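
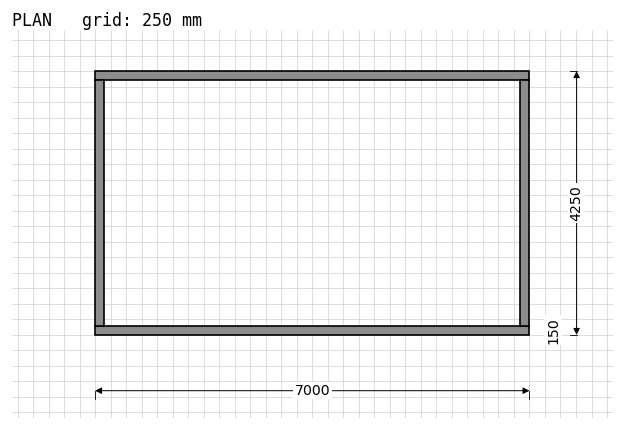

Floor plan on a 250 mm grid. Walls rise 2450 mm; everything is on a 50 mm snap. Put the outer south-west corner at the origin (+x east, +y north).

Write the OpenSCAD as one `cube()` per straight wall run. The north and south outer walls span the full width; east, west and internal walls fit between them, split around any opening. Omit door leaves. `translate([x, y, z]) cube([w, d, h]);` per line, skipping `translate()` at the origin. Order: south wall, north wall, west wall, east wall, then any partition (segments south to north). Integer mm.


cube([7000, 150, 2450]);
translate([0, 4100, 0]) cube([7000, 150, 2450]);
translate([0, 150, 0]) cube([150, 3950, 2450]);
translate([6850, 150, 0]) cube([150, 3950, 2450]);


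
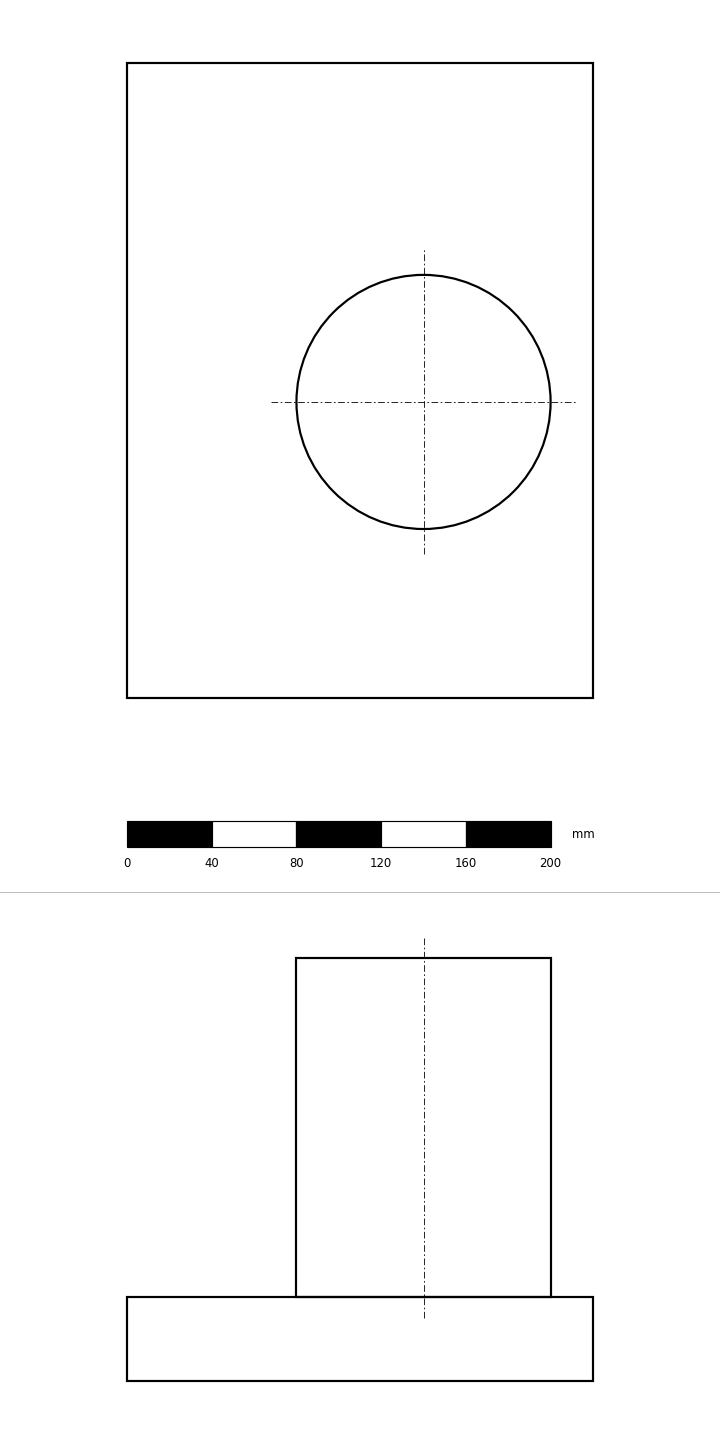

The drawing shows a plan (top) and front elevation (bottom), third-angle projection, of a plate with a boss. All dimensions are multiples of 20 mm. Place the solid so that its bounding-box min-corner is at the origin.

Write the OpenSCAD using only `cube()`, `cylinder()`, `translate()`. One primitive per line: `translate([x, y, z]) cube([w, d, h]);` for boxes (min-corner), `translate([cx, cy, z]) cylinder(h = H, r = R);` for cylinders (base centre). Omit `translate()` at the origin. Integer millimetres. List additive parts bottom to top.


cube([220, 300, 40]);
translate([140, 140, 40]) cylinder(h = 160, r = 60);


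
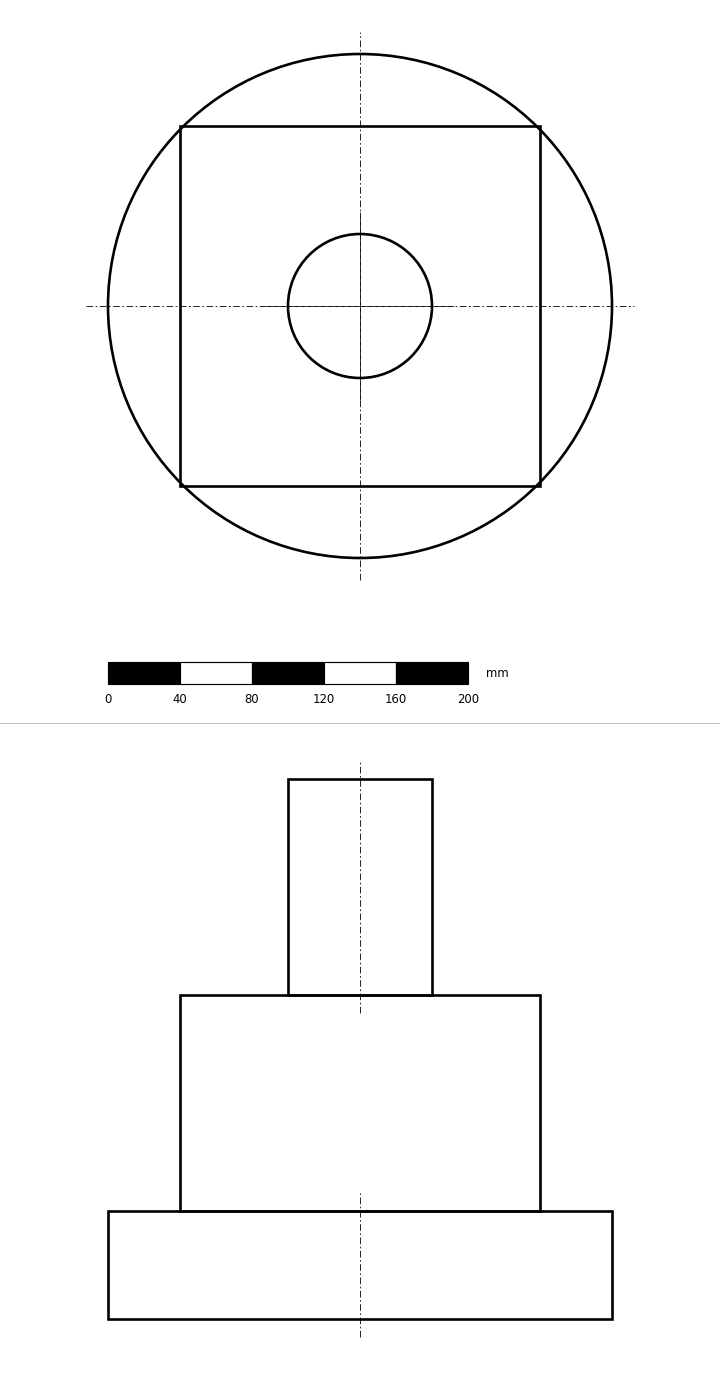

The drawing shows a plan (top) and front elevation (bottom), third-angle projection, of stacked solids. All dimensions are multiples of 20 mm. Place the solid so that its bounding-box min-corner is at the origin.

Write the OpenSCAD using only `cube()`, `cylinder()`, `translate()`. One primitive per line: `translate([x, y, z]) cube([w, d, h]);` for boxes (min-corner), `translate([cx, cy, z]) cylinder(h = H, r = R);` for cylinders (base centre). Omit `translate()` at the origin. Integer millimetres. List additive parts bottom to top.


translate([140, 140, 0]) cylinder(h = 60, r = 140);
translate([40, 40, 60]) cube([200, 200, 120]);
translate([140, 140, 180]) cylinder(h = 120, r = 40);


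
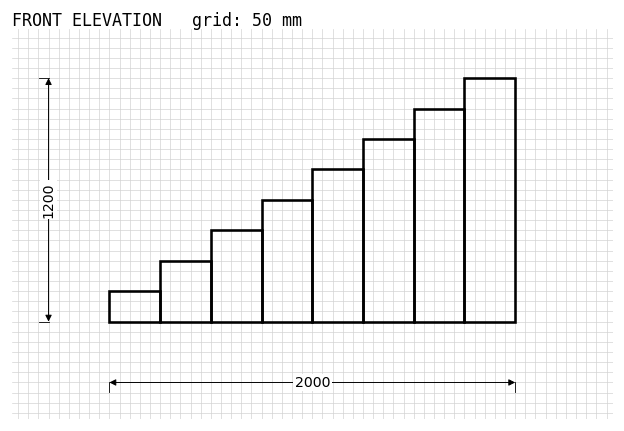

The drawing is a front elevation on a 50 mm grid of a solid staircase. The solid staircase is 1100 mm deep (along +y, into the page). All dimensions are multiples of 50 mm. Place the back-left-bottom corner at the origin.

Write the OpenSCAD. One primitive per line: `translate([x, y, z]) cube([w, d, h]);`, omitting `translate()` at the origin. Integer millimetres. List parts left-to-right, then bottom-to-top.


cube([250, 1100, 150]);
translate([250, 0, 0]) cube([250, 1100, 300]);
translate([500, 0, 0]) cube([250, 1100, 450]);
translate([750, 0, 0]) cube([250, 1100, 600]);
translate([1000, 0, 0]) cube([250, 1100, 750]);
translate([1250, 0, 0]) cube([250, 1100, 900]);
translate([1500, 0, 0]) cube([250, 1100, 1050]);
translate([1750, 0, 0]) cube([250, 1100, 1200]);


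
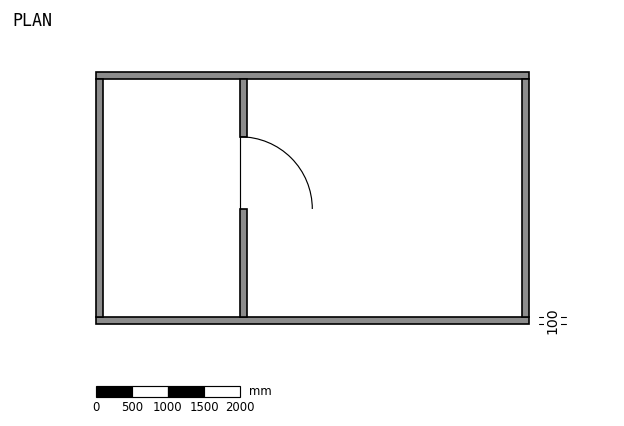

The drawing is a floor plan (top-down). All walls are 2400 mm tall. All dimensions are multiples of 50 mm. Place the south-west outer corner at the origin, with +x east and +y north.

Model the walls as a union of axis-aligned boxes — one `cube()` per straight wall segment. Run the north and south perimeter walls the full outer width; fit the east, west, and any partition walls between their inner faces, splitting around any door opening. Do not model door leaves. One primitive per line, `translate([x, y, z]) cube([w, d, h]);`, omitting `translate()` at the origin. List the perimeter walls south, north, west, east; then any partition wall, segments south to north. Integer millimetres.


cube([6000, 100, 2400]);
translate([0, 3400, 0]) cube([6000, 100, 2400]);
translate([0, 100, 0]) cube([100, 3300, 2400]);
translate([5900, 100, 0]) cube([100, 3300, 2400]);
translate([2000, 100, 0]) cube([100, 1500, 2400]);
translate([2000, 2600, 0]) cube([100, 800, 2400]);


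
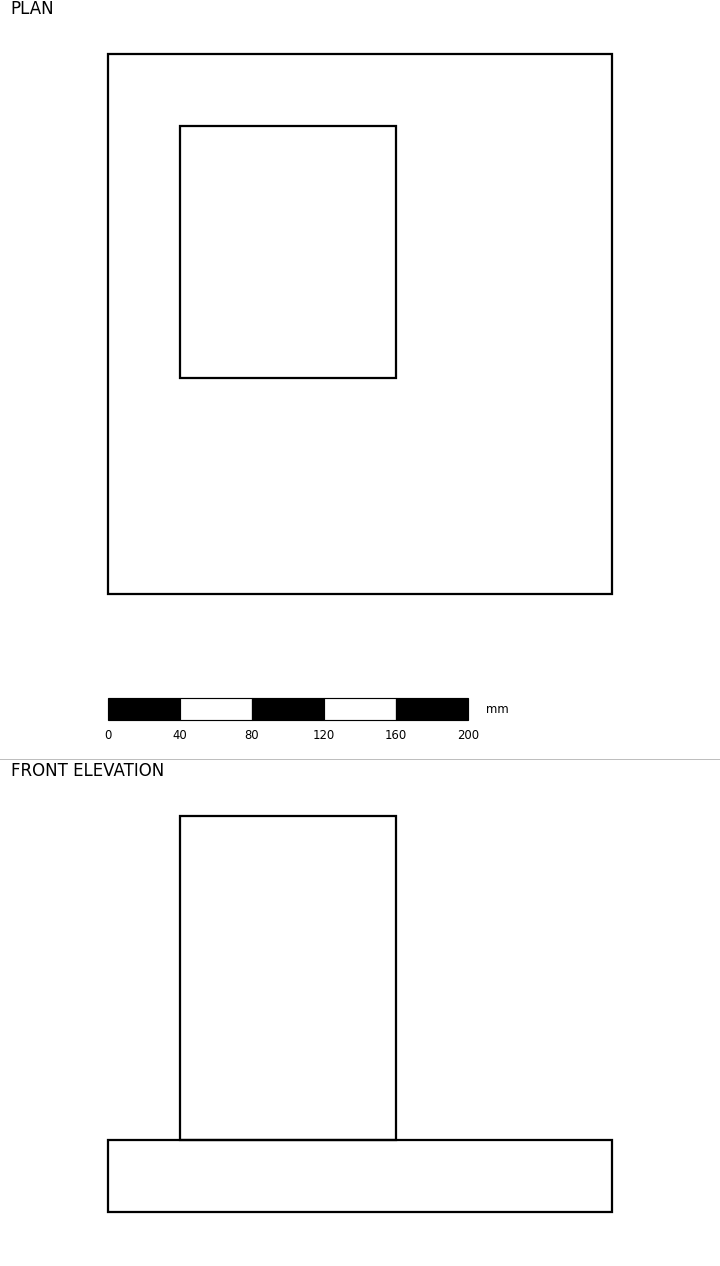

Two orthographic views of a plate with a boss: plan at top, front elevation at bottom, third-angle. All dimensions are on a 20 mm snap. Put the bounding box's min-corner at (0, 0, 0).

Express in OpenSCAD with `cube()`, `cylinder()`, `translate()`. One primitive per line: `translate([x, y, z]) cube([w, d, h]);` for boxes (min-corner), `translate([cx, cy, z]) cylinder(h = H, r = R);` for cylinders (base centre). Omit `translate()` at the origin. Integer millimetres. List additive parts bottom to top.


cube([280, 300, 40]);
translate([40, 120, 40]) cube([120, 140, 180]);


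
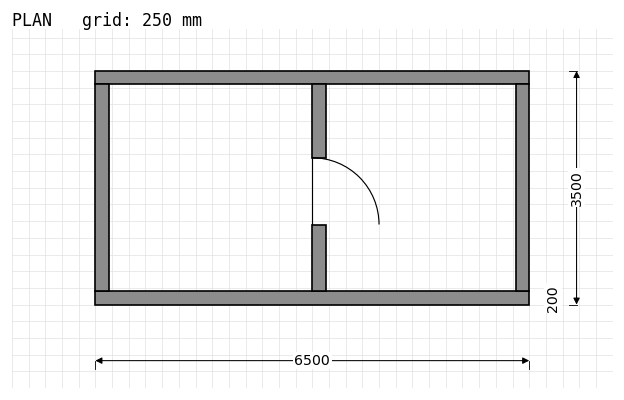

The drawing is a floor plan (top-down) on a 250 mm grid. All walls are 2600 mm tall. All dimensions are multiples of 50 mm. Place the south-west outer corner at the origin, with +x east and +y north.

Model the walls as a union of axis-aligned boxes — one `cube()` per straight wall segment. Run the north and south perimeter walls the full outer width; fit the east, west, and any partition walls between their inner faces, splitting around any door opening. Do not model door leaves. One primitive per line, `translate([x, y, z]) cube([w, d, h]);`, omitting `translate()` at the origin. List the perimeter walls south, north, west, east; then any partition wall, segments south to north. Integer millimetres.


cube([6500, 200, 2600]);
translate([0, 3300, 0]) cube([6500, 200, 2600]);
translate([0, 200, 0]) cube([200, 3100, 2600]);
translate([6300, 200, 0]) cube([200, 3100, 2600]);
translate([3250, 200, 0]) cube([200, 1000, 2600]);
translate([3250, 2200, 0]) cube([200, 1100, 2600]);


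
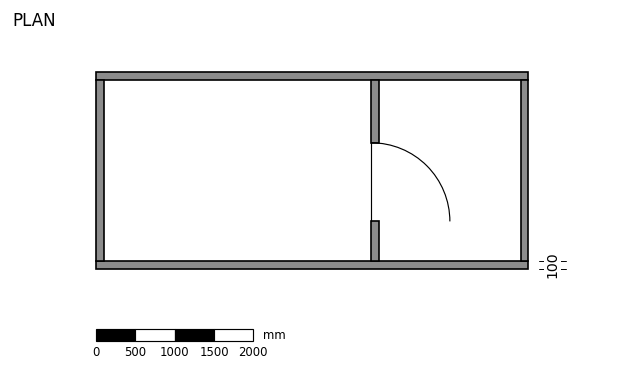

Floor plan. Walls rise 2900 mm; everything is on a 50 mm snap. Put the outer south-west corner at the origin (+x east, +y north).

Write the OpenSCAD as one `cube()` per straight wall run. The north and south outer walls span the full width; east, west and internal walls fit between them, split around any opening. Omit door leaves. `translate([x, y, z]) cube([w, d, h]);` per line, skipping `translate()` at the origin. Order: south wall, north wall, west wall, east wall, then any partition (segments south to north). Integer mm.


cube([5500, 100, 2900]);
translate([0, 2400, 0]) cube([5500, 100, 2900]);
translate([0, 100, 0]) cube([100, 2300, 2900]);
translate([5400, 100, 0]) cube([100, 2300, 2900]);
translate([3500, 100, 0]) cube([100, 500, 2900]);
translate([3500, 1600, 0]) cube([100, 800, 2900]);


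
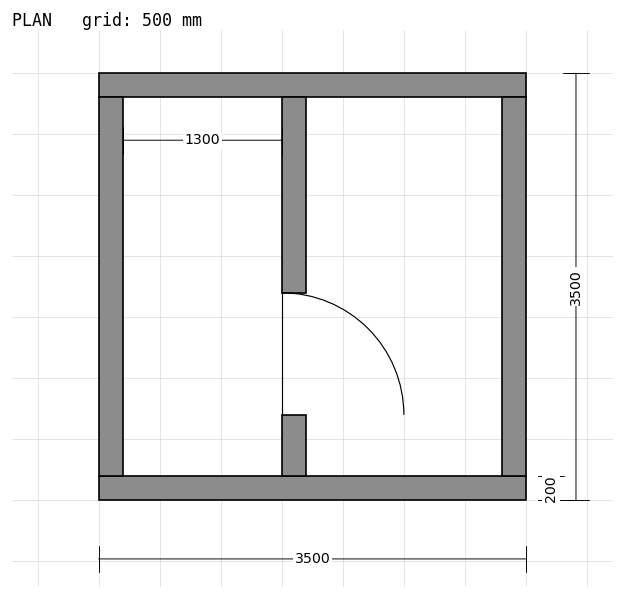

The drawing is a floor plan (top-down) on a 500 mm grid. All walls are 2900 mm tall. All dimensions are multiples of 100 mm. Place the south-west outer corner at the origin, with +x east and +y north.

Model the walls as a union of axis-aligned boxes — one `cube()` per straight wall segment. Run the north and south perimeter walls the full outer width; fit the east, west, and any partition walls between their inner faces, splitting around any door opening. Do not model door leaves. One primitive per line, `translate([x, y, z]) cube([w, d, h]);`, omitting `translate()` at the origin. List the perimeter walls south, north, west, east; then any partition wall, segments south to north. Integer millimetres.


cube([3500, 200, 2900]);
translate([0, 3300, 0]) cube([3500, 200, 2900]);
translate([0, 200, 0]) cube([200, 3100, 2900]);
translate([3300, 200, 0]) cube([200, 3100, 2900]);
translate([1500, 200, 0]) cube([200, 500, 2900]);
translate([1500, 1700, 0]) cube([200, 1600, 2900]);


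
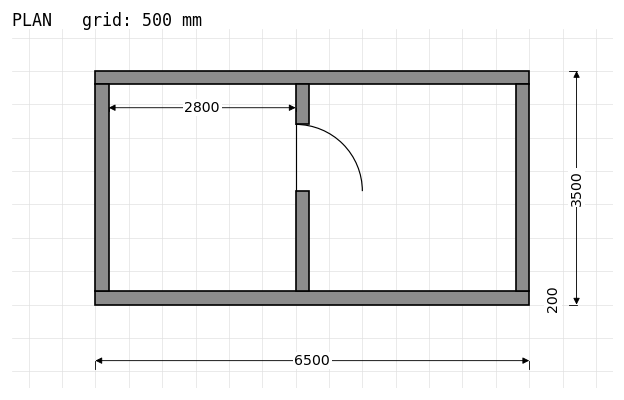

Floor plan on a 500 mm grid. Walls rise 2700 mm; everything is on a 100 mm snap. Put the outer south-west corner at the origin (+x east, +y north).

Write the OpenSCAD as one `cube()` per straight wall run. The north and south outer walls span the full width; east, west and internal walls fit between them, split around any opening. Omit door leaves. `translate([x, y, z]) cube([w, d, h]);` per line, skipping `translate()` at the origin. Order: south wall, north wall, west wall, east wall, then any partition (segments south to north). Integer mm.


cube([6500, 200, 2700]);
translate([0, 3300, 0]) cube([6500, 200, 2700]);
translate([0, 200, 0]) cube([200, 3100, 2700]);
translate([6300, 200, 0]) cube([200, 3100, 2700]);
translate([3000, 200, 0]) cube([200, 1500, 2700]);
translate([3000, 2700, 0]) cube([200, 600, 2700]);


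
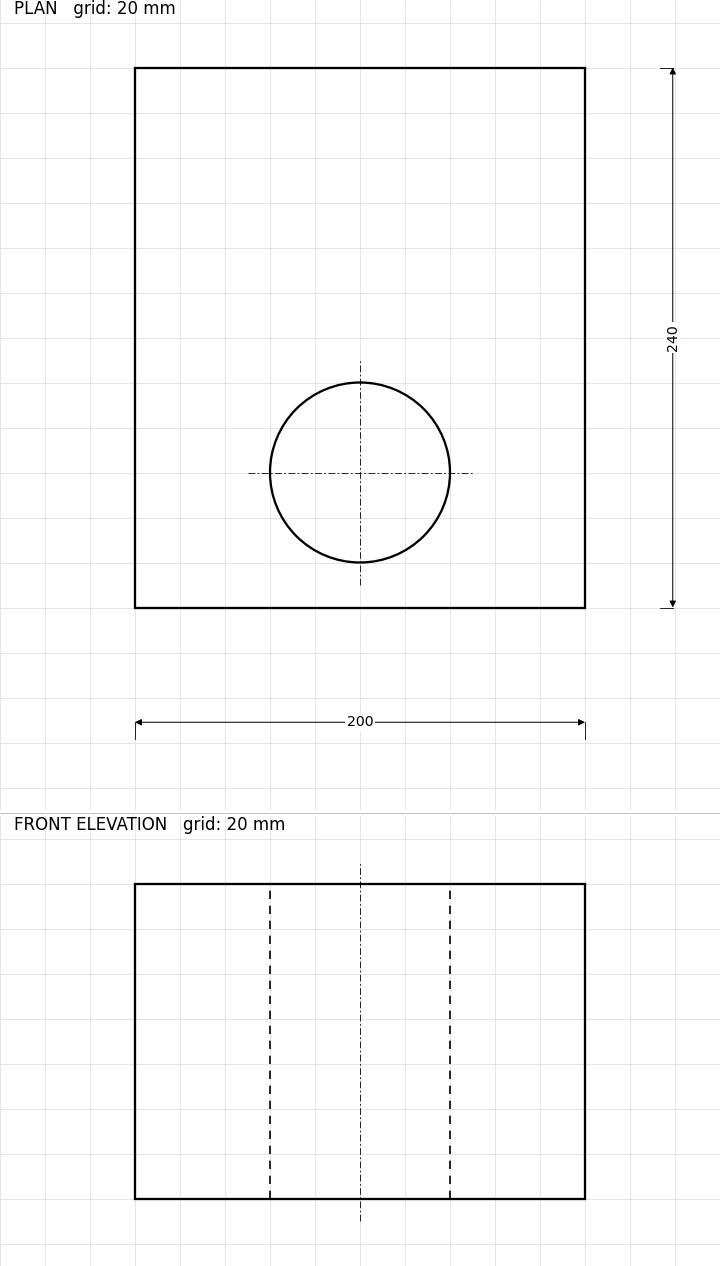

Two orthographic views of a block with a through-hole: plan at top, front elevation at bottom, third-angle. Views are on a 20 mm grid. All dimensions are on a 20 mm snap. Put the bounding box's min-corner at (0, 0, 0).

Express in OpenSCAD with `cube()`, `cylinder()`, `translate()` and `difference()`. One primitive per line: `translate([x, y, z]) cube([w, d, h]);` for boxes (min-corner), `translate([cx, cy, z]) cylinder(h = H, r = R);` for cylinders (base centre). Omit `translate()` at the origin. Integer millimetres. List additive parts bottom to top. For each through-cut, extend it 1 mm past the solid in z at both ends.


difference() {
  cube([200, 240, 140]);
  translate([100, 60, -1]) cylinder(h = 142, r = 40);
}


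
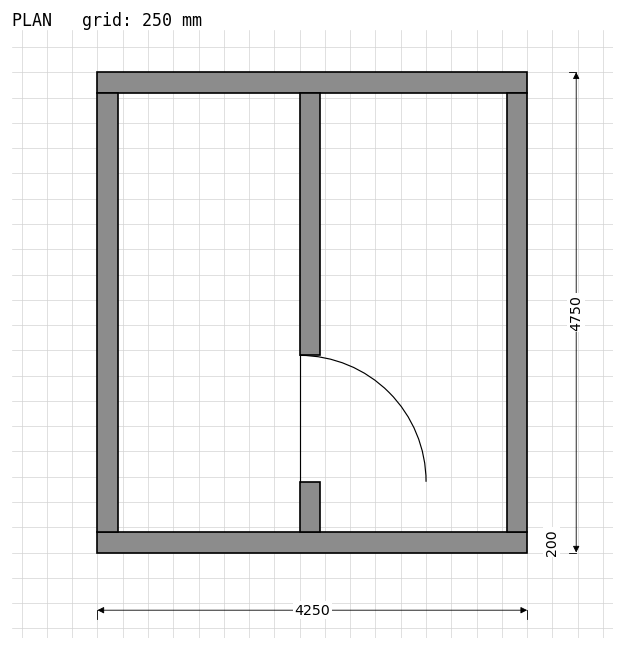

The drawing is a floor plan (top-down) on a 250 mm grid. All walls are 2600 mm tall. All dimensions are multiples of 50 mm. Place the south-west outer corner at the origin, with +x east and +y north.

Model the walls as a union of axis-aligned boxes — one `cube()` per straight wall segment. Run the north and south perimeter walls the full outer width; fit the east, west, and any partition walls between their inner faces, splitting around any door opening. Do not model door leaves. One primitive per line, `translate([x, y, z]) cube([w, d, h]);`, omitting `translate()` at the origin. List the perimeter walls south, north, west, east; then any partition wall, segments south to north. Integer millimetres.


cube([4250, 200, 2600]);
translate([0, 4550, 0]) cube([4250, 200, 2600]);
translate([0, 200, 0]) cube([200, 4350, 2600]);
translate([4050, 200, 0]) cube([200, 4350, 2600]);
translate([2000, 200, 0]) cube([200, 500, 2600]);
translate([2000, 1950, 0]) cube([200, 2600, 2600]);


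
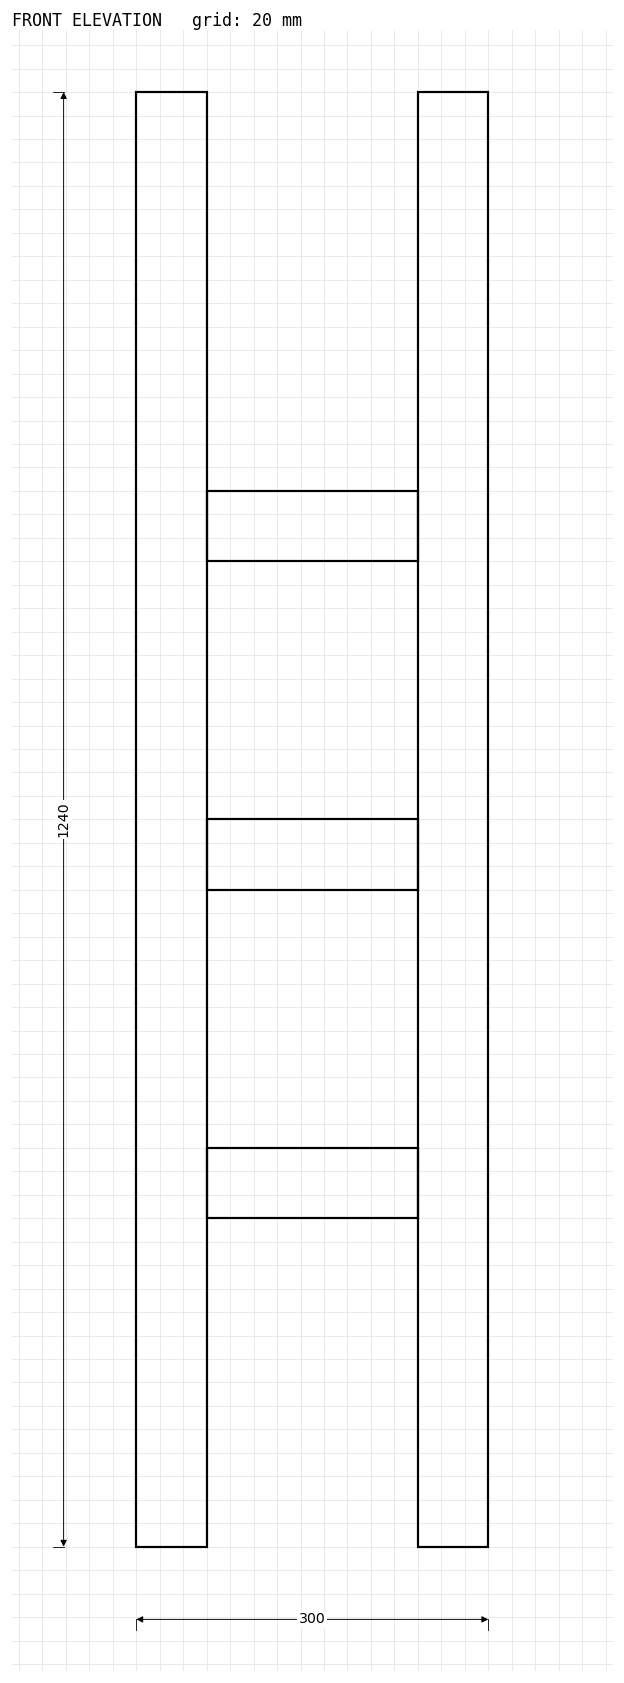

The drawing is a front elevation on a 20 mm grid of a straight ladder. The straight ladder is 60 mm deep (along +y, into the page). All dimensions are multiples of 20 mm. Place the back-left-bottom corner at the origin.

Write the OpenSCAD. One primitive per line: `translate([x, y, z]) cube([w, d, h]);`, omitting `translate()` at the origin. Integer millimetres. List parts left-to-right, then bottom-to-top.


cube([60, 60, 1240]);
translate([60, 0, 280]) cube([180, 60, 60]);
translate([60, 0, 560]) cube([180, 60, 60]);
translate([60, 0, 840]) cube([180, 60, 60]);
translate([240, 0, 0]) cube([60, 60, 1240]);


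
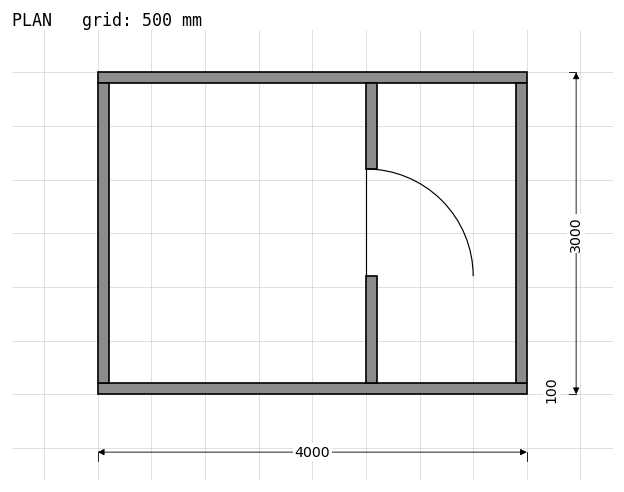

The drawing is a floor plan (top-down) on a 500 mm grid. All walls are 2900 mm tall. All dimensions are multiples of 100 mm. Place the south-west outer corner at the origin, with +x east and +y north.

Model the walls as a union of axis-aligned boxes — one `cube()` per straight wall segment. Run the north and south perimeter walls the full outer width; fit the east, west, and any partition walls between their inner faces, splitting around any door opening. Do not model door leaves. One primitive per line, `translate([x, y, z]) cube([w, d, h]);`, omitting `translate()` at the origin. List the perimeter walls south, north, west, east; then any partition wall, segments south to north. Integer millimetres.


cube([4000, 100, 2900]);
translate([0, 2900, 0]) cube([4000, 100, 2900]);
translate([0, 100, 0]) cube([100, 2800, 2900]);
translate([3900, 100, 0]) cube([100, 2800, 2900]);
translate([2500, 100, 0]) cube([100, 1000, 2900]);
translate([2500, 2100, 0]) cube([100, 800, 2900]);


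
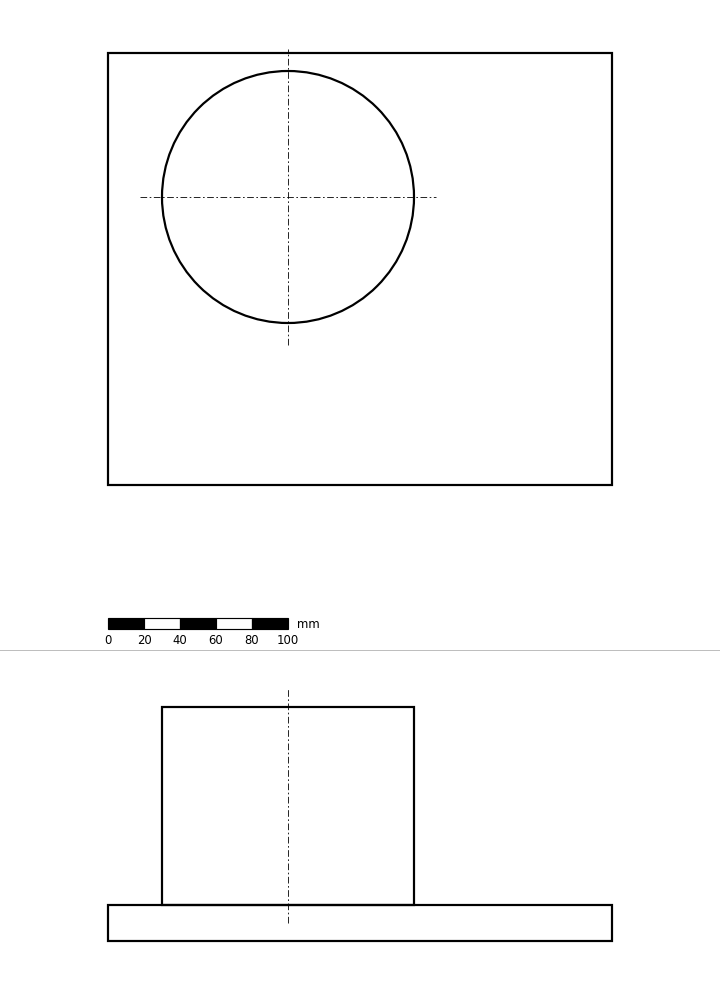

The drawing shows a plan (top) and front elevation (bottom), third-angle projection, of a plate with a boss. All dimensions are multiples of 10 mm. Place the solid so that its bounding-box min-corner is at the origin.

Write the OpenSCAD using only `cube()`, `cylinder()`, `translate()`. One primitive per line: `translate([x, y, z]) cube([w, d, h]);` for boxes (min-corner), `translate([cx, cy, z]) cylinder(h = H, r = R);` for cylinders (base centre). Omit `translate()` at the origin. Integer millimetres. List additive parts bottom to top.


cube([280, 240, 20]);
translate([100, 160, 20]) cylinder(h = 110, r = 70);


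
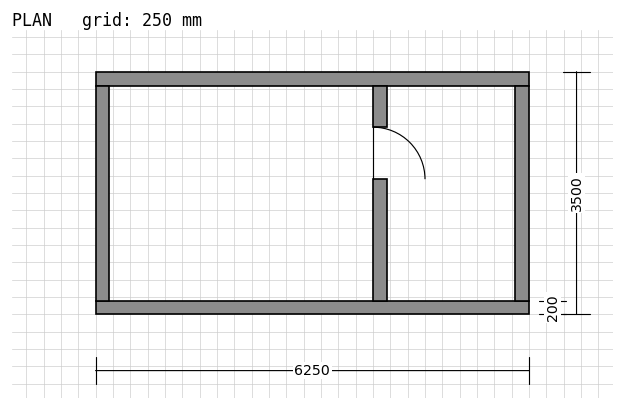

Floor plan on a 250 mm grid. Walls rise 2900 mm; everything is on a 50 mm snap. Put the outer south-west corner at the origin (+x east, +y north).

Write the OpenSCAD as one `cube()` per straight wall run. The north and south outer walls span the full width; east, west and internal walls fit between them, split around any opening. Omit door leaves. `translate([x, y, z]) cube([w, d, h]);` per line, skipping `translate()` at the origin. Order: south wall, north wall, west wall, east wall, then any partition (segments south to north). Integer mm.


cube([6250, 200, 2900]);
translate([0, 3300, 0]) cube([6250, 200, 2900]);
translate([0, 200, 0]) cube([200, 3100, 2900]);
translate([6050, 200, 0]) cube([200, 3100, 2900]);
translate([4000, 200, 0]) cube([200, 1750, 2900]);
translate([4000, 2700, 0]) cube([200, 600, 2900]);


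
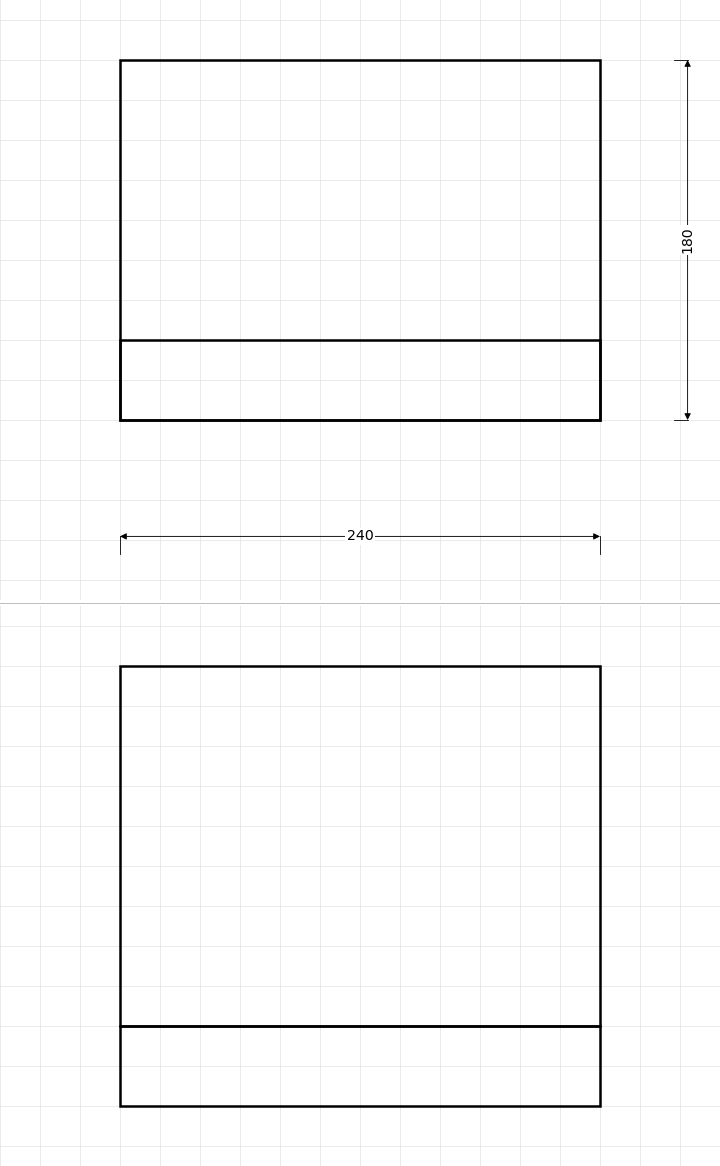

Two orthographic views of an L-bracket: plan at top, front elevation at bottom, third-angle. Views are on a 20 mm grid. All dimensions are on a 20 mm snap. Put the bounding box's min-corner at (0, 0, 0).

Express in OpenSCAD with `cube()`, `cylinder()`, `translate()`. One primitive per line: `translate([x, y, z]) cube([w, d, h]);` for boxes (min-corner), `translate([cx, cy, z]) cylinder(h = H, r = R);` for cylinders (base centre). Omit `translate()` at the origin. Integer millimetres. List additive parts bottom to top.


cube([240, 180, 40]);
translate([0, 0, 40]) cube([240, 40, 180]);


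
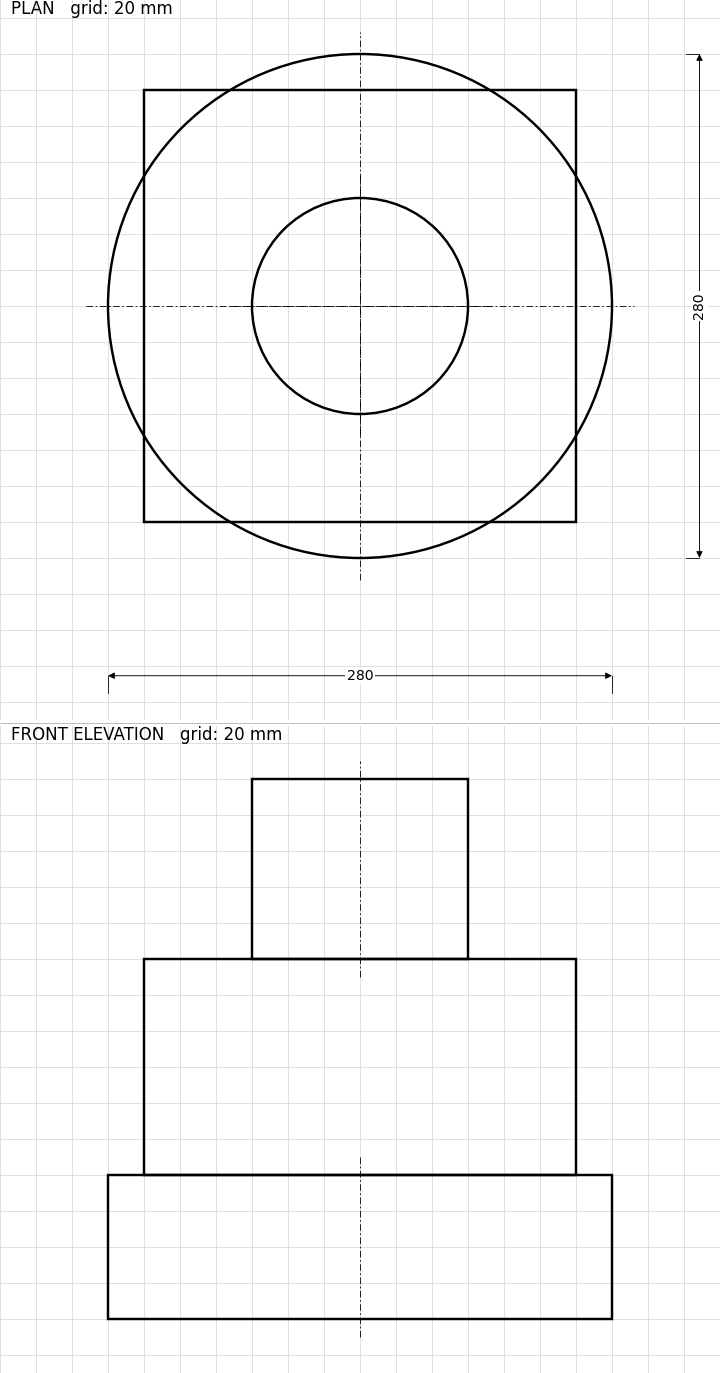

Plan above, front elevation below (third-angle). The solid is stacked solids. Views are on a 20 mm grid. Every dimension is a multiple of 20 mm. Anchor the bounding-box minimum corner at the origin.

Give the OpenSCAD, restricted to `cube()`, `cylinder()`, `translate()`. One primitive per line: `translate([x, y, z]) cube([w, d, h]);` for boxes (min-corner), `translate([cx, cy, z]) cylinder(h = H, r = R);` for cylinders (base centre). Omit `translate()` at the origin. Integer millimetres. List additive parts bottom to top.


translate([140, 140, 0]) cylinder(h = 80, r = 140);
translate([20, 20, 80]) cube([240, 240, 120]);
translate([140, 140, 200]) cylinder(h = 100, r = 60);


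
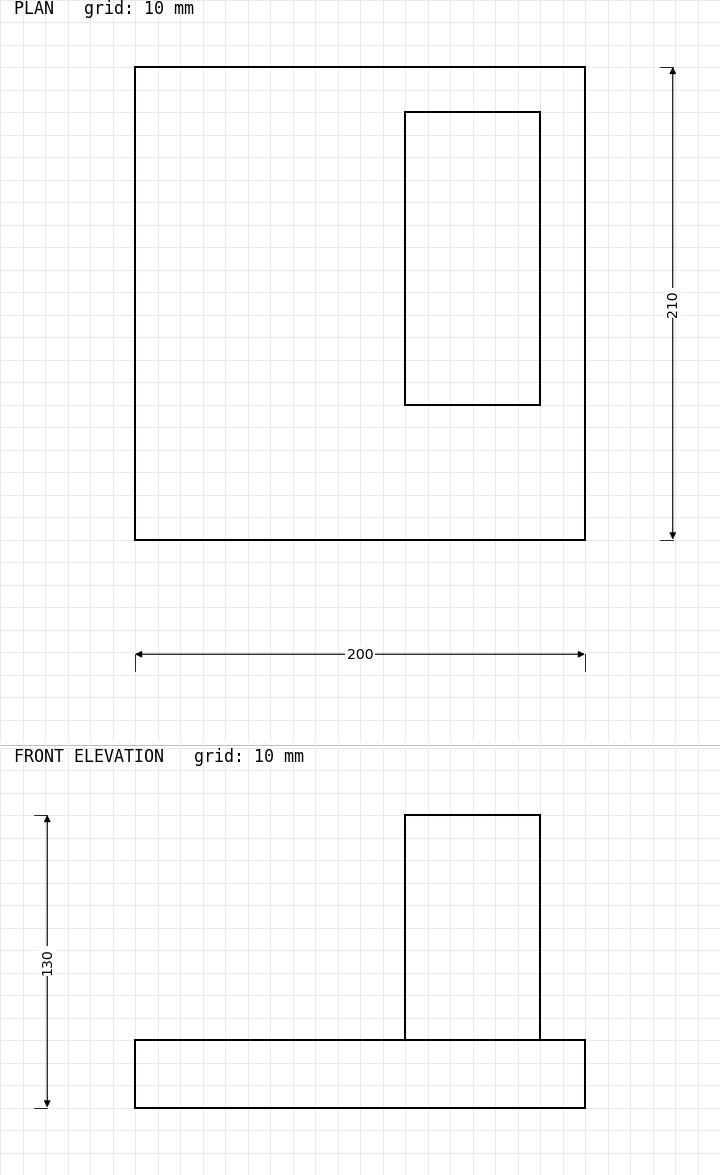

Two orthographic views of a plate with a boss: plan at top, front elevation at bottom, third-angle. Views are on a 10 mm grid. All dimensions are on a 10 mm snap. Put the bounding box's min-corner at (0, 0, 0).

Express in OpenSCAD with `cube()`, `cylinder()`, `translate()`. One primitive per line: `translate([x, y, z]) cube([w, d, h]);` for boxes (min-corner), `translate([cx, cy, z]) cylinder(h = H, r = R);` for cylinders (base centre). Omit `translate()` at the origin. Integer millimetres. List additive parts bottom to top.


cube([200, 210, 30]);
translate([120, 60, 30]) cube([60, 130, 100]);


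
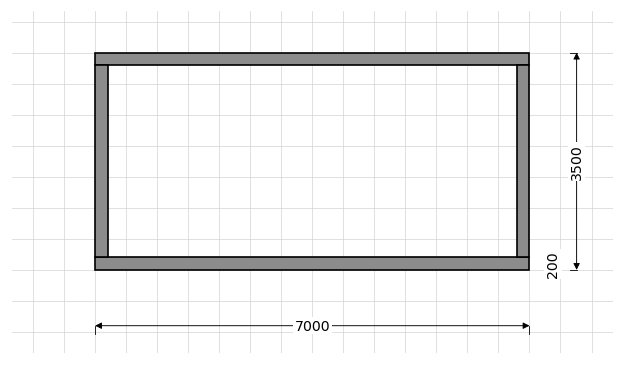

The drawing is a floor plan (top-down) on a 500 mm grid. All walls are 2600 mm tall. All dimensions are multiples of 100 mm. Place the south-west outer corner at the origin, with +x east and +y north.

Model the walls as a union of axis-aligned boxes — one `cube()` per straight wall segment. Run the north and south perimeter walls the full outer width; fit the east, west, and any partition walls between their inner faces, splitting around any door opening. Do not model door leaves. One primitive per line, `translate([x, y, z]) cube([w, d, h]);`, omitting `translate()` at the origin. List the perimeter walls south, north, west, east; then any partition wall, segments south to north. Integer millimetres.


cube([7000, 200, 2600]);
translate([0, 3300, 0]) cube([7000, 200, 2600]);
translate([0, 200, 0]) cube([200, 3100, 2600]);
translate([6800, 200, 0]) cube([200, 3100, 2600]);


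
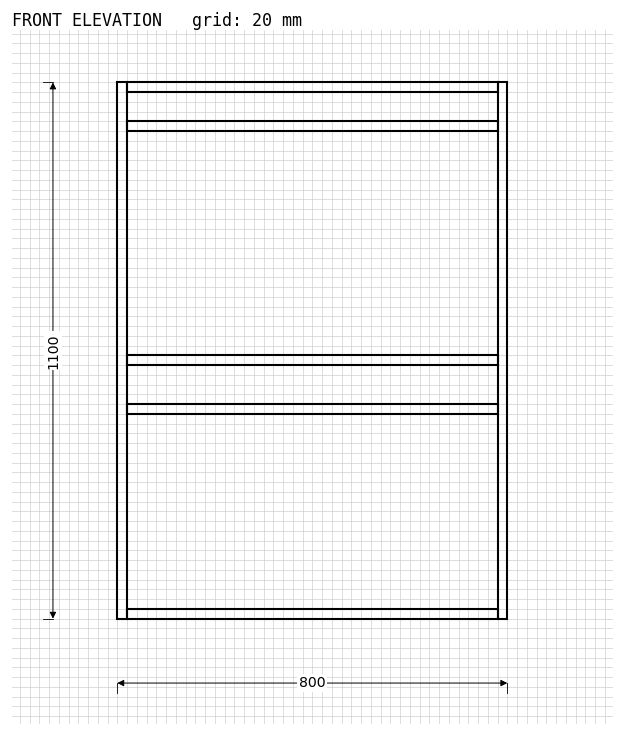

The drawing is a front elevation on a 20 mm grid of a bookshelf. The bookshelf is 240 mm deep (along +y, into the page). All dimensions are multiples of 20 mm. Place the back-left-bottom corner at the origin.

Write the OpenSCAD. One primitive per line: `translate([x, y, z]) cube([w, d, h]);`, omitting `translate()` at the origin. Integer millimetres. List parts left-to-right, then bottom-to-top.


cube([20, 240, 1100]);
translate([20, 0, 0]) cube([760, 240, 20]);
translate([20, 0, 420]) cube([760, 240, 20]);
translate([20, 0, 520]) cube([760, 240, 20]);
translate([20, 0, 1000]) cube([760, 240, 20]);
translate([20, 0, 1080]) cube([760, 240, 20]);
translate([780, 0, 0]) cube([20, 240, 1100]);


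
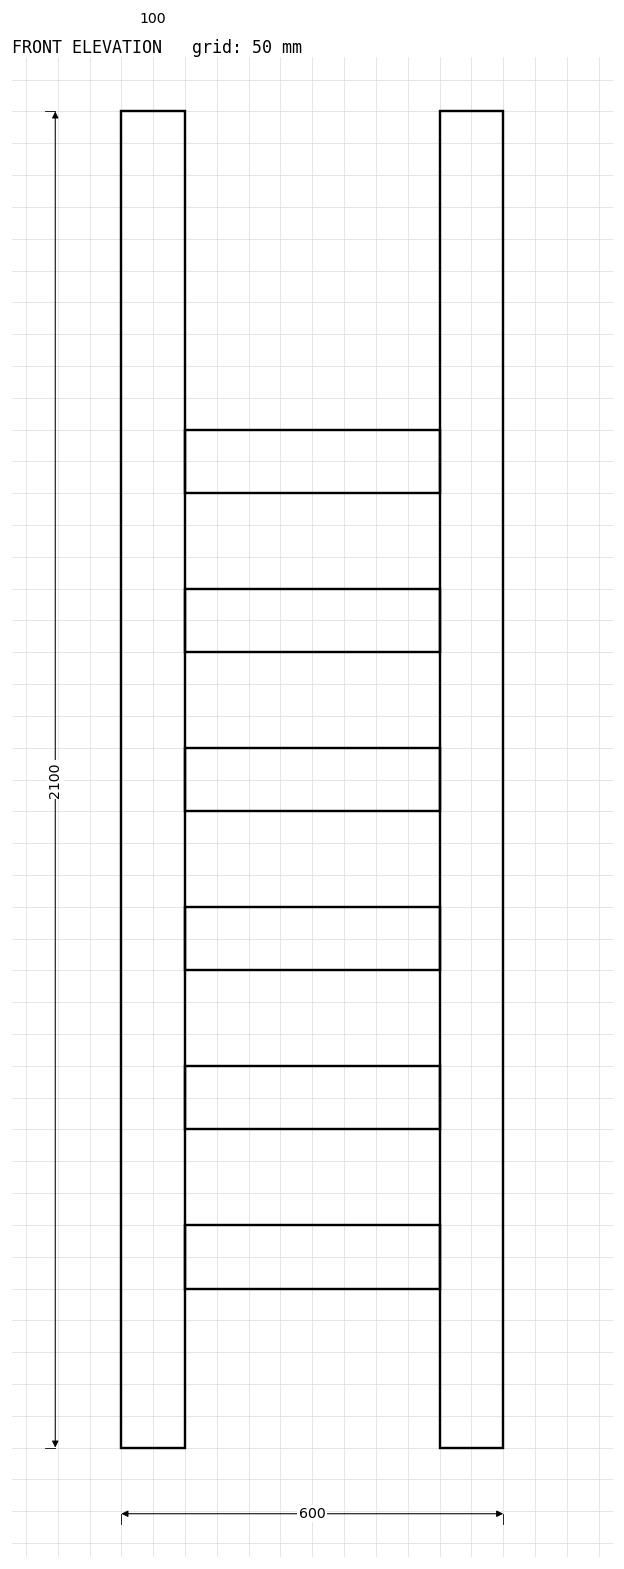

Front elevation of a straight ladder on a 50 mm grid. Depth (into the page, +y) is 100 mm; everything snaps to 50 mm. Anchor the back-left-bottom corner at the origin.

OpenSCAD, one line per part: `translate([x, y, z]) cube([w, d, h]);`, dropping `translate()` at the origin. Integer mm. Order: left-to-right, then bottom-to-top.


cube([100, 100, 2100]);
translate([100, 0, 250]) cube([400, 100, 100]);
translate([100, 0, 500]) cube([400, 100, 100]);
translate([100, 0, 750]) cube([400, 100, 100]);
translate([100, 0, 1000]) cube([400, 100, 100]);
translate([100, 0, 1250]) cube([400, 100, 100]);
translate([100, 0, 1500]) cube([400, 100, 100]);
translate([500, 0, 0]) cube([100, 100, 2100]);


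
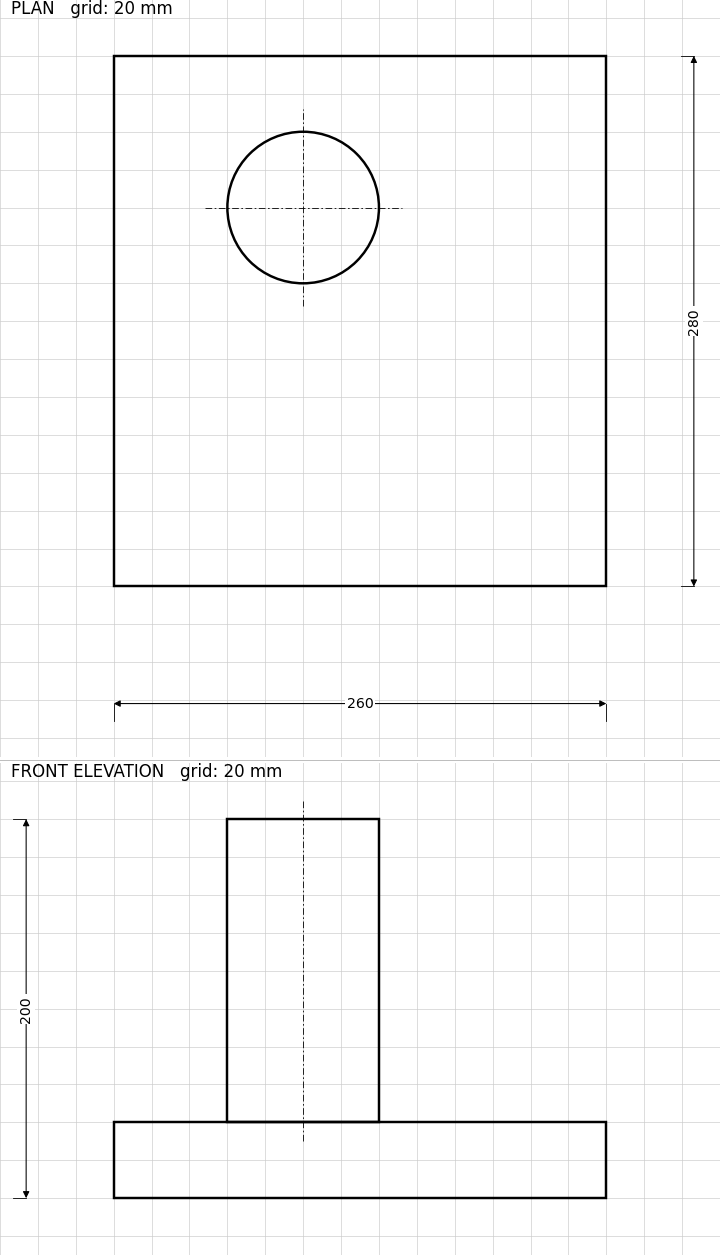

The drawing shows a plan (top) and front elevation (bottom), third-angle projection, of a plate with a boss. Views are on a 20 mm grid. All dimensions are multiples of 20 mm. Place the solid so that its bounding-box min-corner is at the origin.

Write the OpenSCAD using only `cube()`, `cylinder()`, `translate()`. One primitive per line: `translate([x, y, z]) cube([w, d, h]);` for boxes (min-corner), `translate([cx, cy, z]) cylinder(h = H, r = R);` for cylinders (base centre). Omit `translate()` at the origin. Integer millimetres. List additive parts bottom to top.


cube([260, 280, 40]);
translate([100, 200, 40]) cylinder(h = 160, r = 40);


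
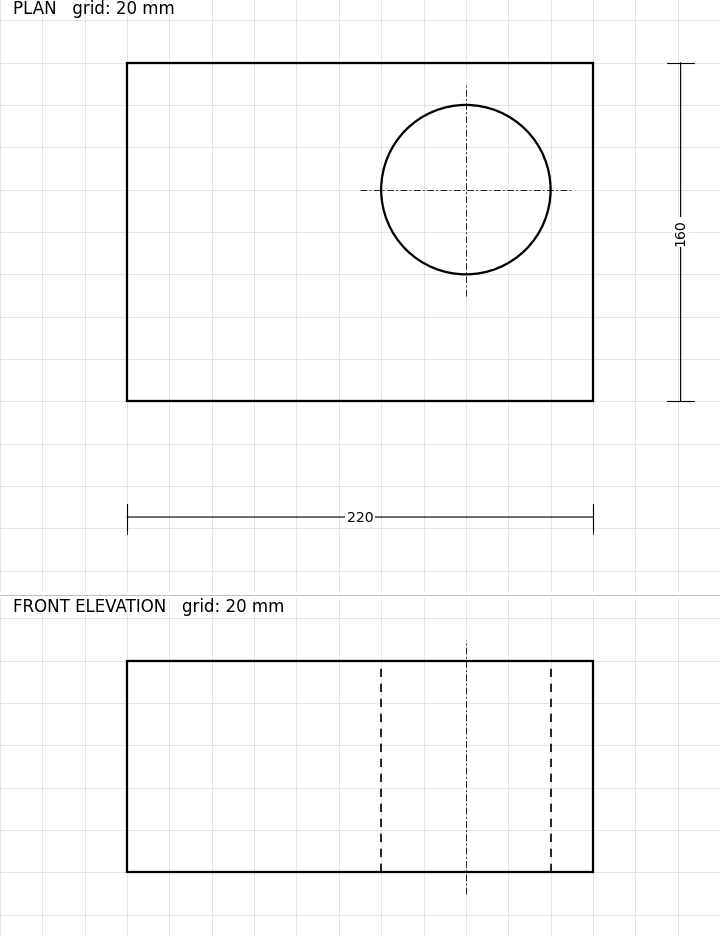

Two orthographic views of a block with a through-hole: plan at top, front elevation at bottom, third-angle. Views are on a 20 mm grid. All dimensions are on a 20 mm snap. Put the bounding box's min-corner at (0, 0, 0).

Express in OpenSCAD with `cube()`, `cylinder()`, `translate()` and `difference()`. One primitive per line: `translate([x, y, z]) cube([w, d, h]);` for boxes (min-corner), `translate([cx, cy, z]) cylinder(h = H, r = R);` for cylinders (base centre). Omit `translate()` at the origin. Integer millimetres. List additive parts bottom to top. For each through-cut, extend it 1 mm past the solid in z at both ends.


difference() {
  cube([220, 160, 100]);
  translate([160, 100, -1]) cylinder(h = 102, r = 40);
}


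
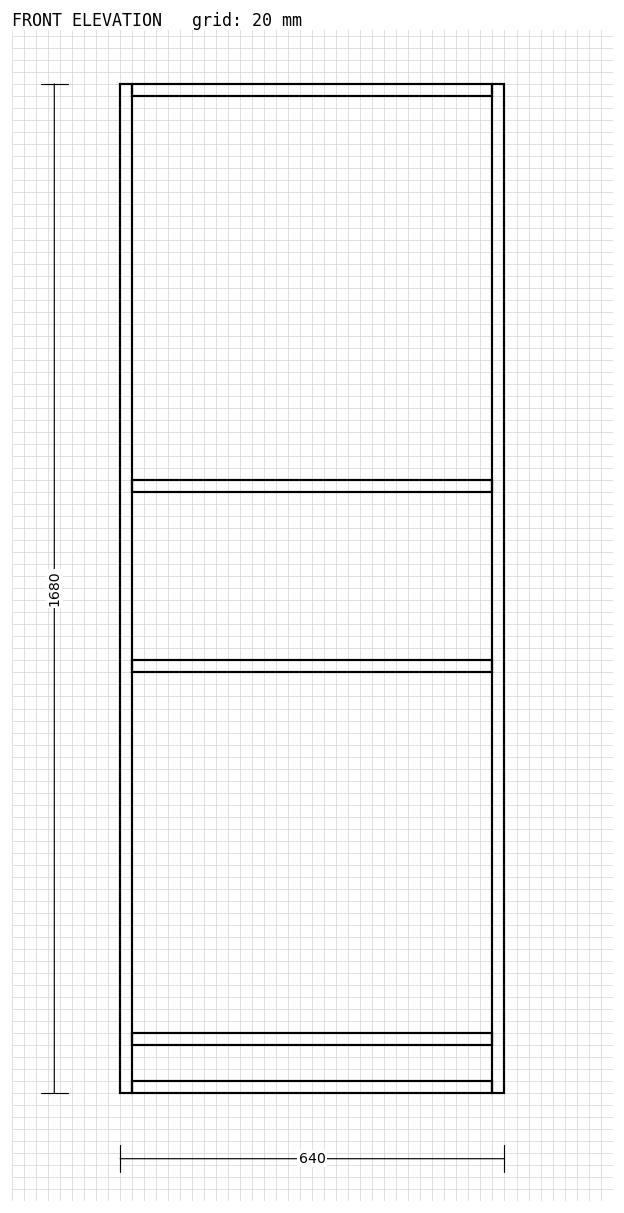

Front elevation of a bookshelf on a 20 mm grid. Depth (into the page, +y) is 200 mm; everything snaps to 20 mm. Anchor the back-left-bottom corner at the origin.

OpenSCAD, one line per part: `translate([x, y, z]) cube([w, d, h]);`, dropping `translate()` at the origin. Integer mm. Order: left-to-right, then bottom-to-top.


cube([20, 200, 1680]);
translate([20, 0, 0]) cube([600, 200, 20]);
translate([20, 0, 80]) cube([600, 200, 20]);
translate([20, 0, 700]) cube([600, 200, 20]);
translate([20, 0, 1000]) cube([600, 200, 20]);
translate([20, 0, 1660]) cube([600, 200, 20]);
translate([620, 0, 0]) cube([20, 200, 1680]);


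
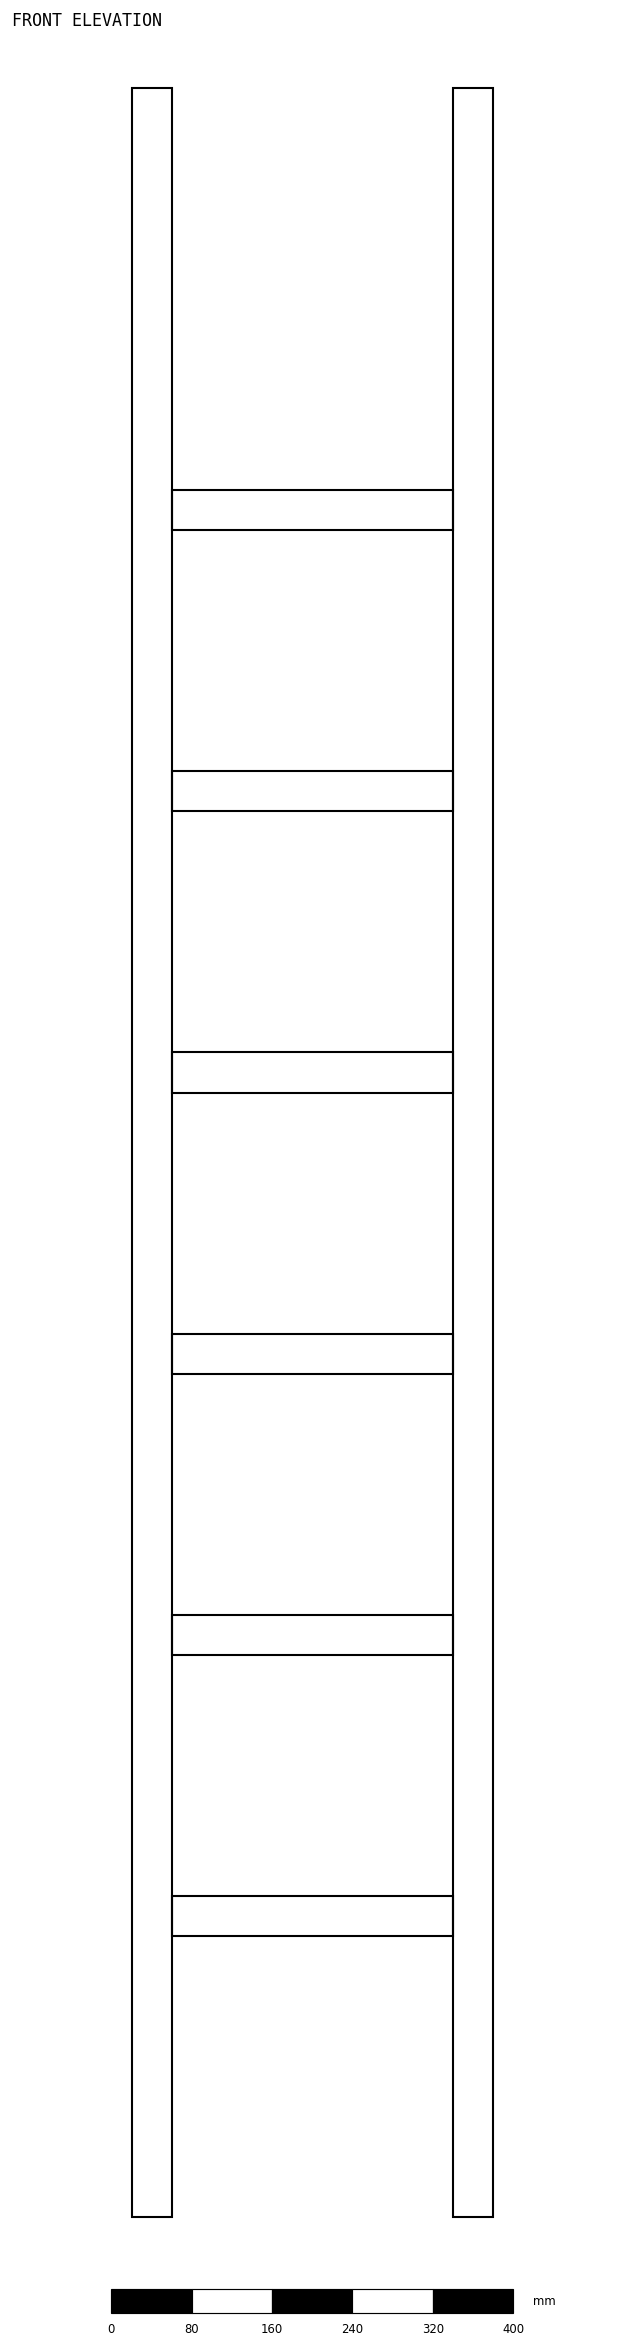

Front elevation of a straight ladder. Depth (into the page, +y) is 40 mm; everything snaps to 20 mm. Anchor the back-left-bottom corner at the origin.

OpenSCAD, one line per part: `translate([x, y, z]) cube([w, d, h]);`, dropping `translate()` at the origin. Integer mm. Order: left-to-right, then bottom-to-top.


cube([40, 40, 2120]);
translate([40, 0, 280]) cube([280, 40, 40]);
translate([40, 0, 560]) cube([280, 40, 40]);
translate([40, 0, 840]) cube([280, 40, 40]);
translate([40, 0, 1120]) cube([280, 40, 40]);
translate([40, 0, 1400]) cube([280, 40, 40]);
translate([40, 0, 1680]) cube([280, 40, 40]);
translate([320, 0, 0]) cube([40, 40, 2120]);


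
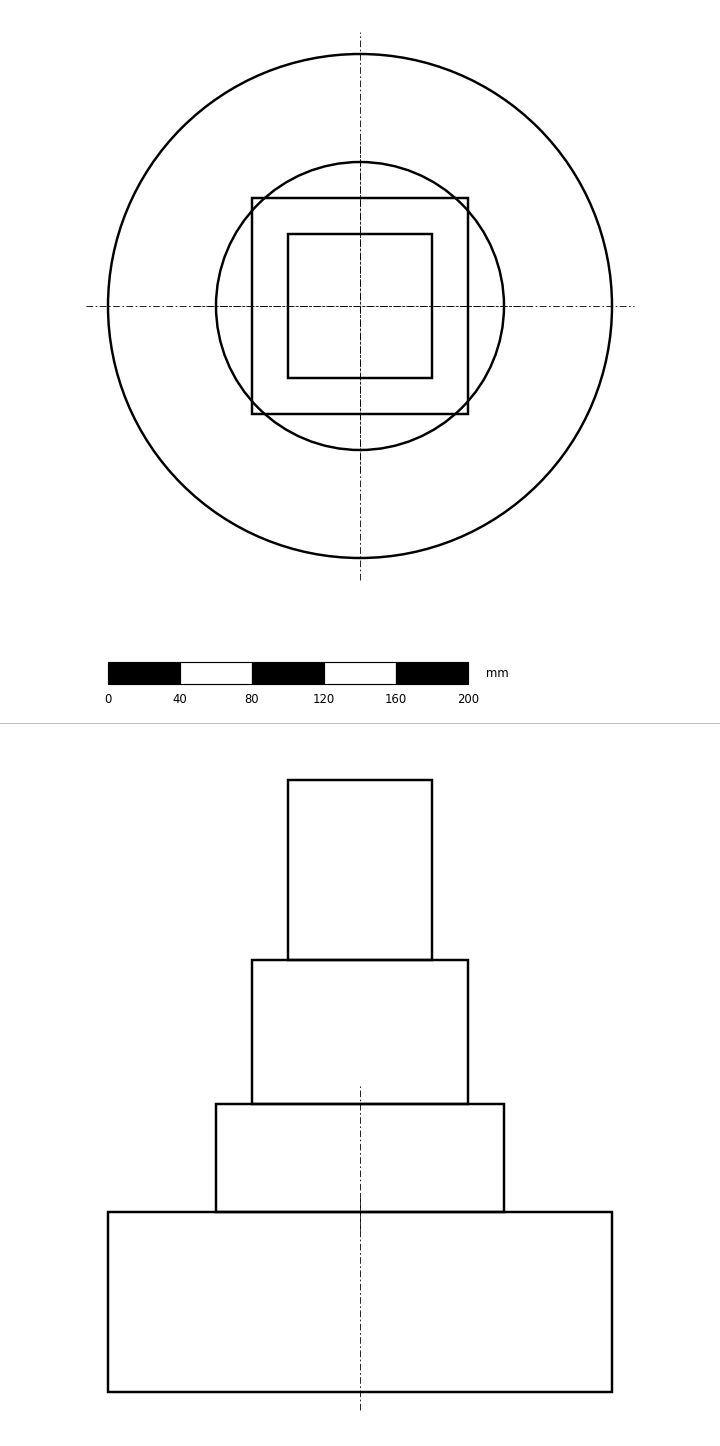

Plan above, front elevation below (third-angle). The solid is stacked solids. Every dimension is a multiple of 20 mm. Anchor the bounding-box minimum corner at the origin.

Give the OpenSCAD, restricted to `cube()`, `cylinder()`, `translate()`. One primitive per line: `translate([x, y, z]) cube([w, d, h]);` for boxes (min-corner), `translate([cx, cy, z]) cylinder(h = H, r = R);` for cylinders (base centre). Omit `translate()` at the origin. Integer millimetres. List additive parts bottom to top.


translate([140, 140, 0]) cylinder(h = 100, r = 140);
translate([140, 140, 100]) cylinder(h = 60, r = 80);
translate([80, 80, 160]) cube([120, 120, 80]);
translate([100, 100, 240]) cube([80, 80, 100]);


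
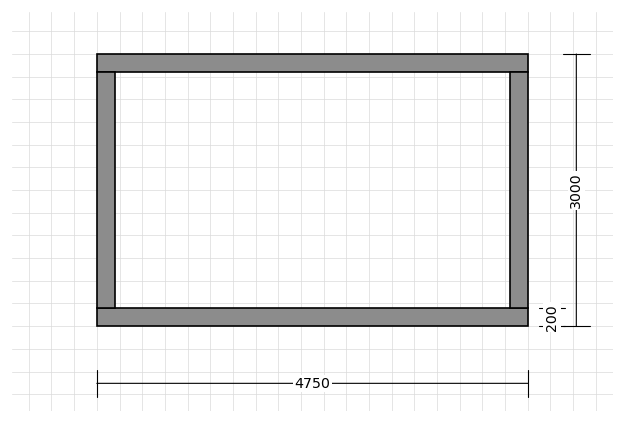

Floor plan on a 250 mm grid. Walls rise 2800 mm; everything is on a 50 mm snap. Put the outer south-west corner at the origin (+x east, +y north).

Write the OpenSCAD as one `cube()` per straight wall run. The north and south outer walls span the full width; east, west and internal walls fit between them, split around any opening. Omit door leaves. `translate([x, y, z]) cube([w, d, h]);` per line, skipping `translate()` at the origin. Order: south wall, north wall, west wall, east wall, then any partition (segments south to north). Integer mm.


cube([4750, 200, 2800]);
translate([0, 2800, 0]) cube([4750, 200, 2800]);
translate([0, 200, 0]) cube([200, 2600, 2800]);
translate([4550, 200, 0]) cube([200, 2600, 2800]);


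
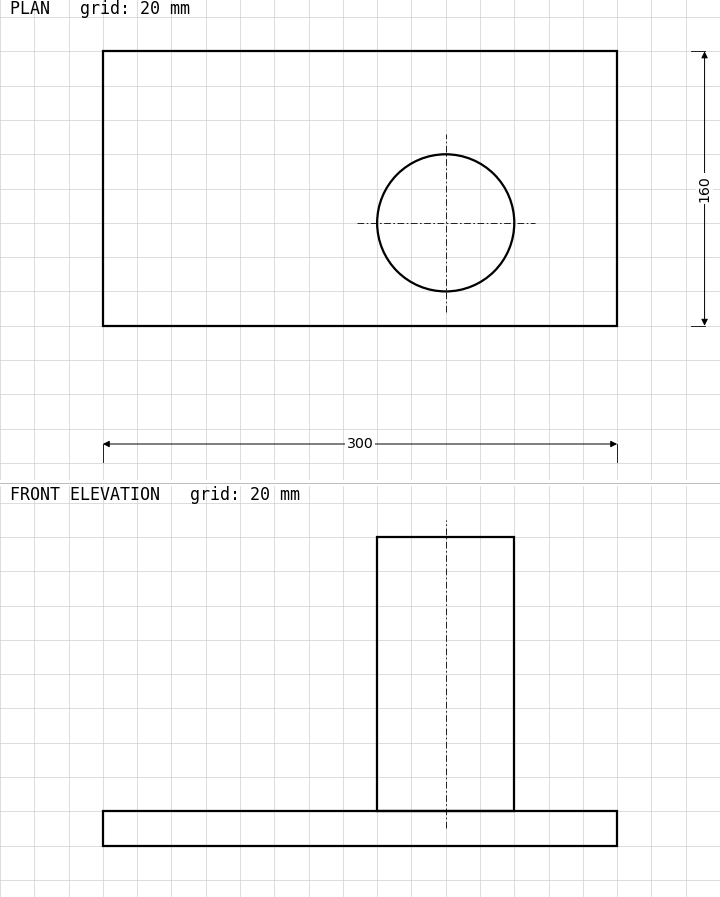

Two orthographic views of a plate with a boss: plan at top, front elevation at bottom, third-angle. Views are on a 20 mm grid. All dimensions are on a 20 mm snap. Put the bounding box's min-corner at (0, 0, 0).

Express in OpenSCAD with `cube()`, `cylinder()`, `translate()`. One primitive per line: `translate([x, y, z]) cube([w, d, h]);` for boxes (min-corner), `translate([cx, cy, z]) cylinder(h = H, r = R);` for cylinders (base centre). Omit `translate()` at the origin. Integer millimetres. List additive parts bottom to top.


cube([300, 160, 20]);
translate([200, 60, 20]) cylinder(h = 160, r = 40);


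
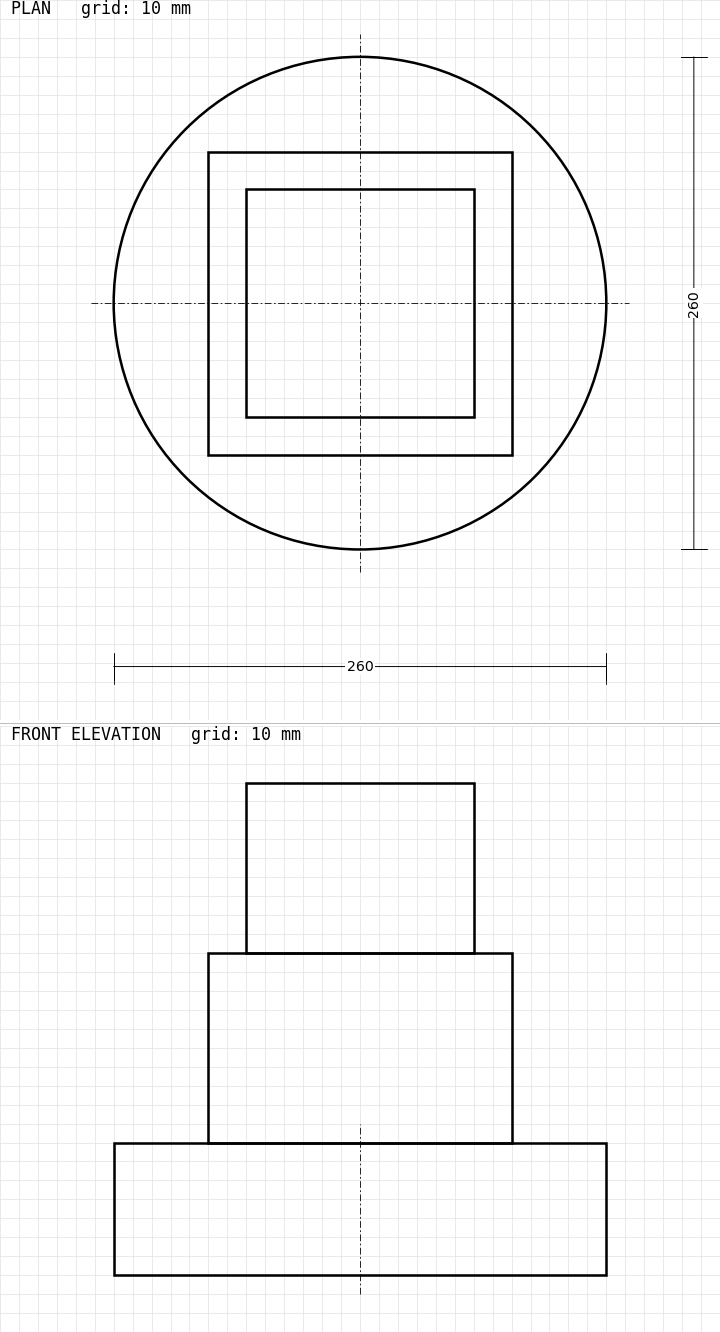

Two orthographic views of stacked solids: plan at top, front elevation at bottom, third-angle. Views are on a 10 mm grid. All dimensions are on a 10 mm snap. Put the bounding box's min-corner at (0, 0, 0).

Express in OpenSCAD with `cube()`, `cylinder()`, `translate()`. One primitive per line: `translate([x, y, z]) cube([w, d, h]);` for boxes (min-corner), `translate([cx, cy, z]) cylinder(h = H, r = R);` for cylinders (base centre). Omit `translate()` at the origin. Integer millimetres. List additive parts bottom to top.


translate([130, 130, 0]) cylinder(h = 70, r = 130);
translate([50, 50, 70]) cube([160, 160, 100]);
translate([70, 70, 170]) cube([120, 120, 90]);


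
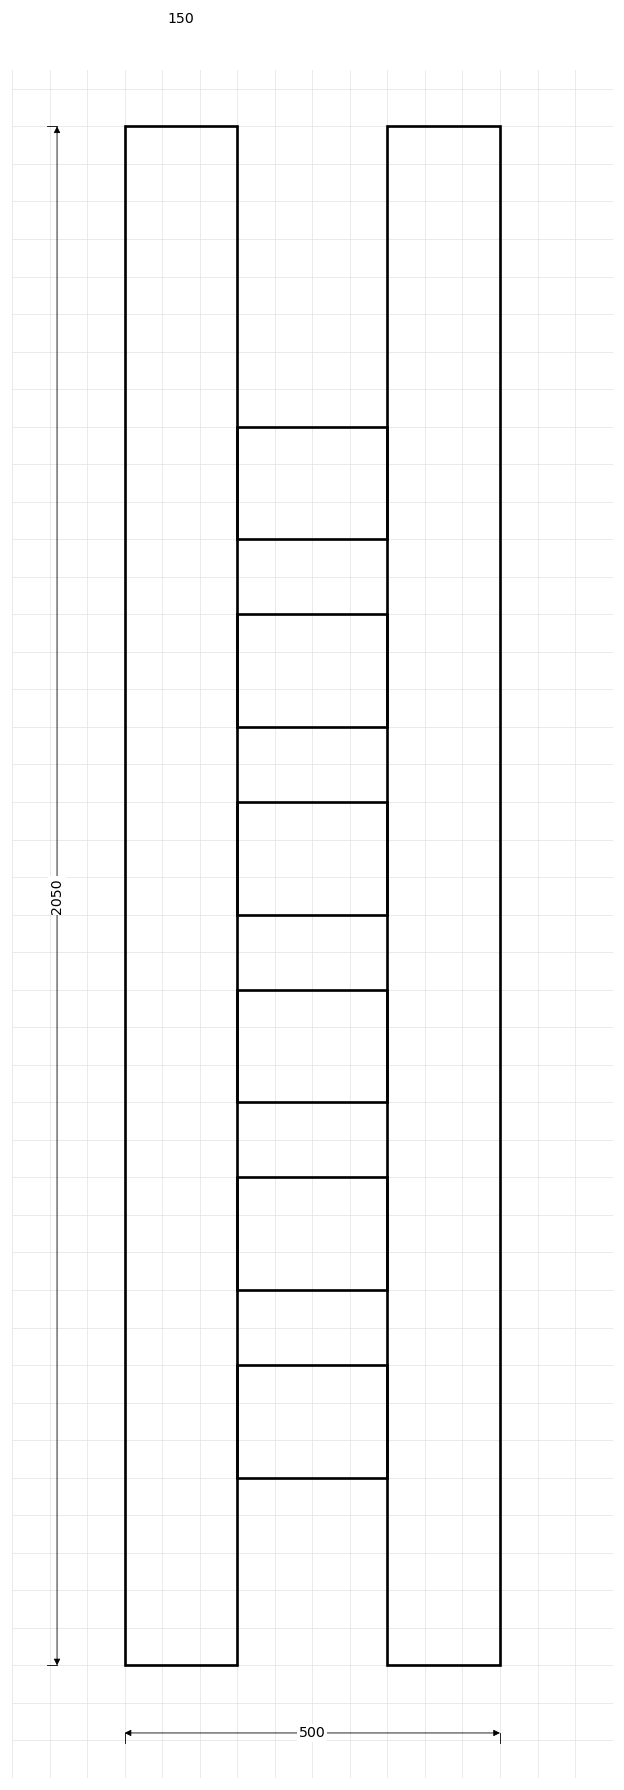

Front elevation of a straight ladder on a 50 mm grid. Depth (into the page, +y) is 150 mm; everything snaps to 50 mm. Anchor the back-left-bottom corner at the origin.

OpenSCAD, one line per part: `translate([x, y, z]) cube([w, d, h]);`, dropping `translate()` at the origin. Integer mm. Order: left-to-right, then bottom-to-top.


cube([150, 150, 2050]);
translate([150, 0, 250]) cube([200, 150, 150]);
translate([150, 0, 500]) cube([200, 150, 150]);
translate([150, 0, 750]) cube([200, 150, 150]);
translate([150, 0, 1000]) cube([200, 150, 150]);
translate([150, 0, 1250]) cube([200, 150, 150]);
translate([150, 0, 1500]) cube([200, 150, 150]);
translate([350, 0, 0]) cube([150, 150, 2050]);


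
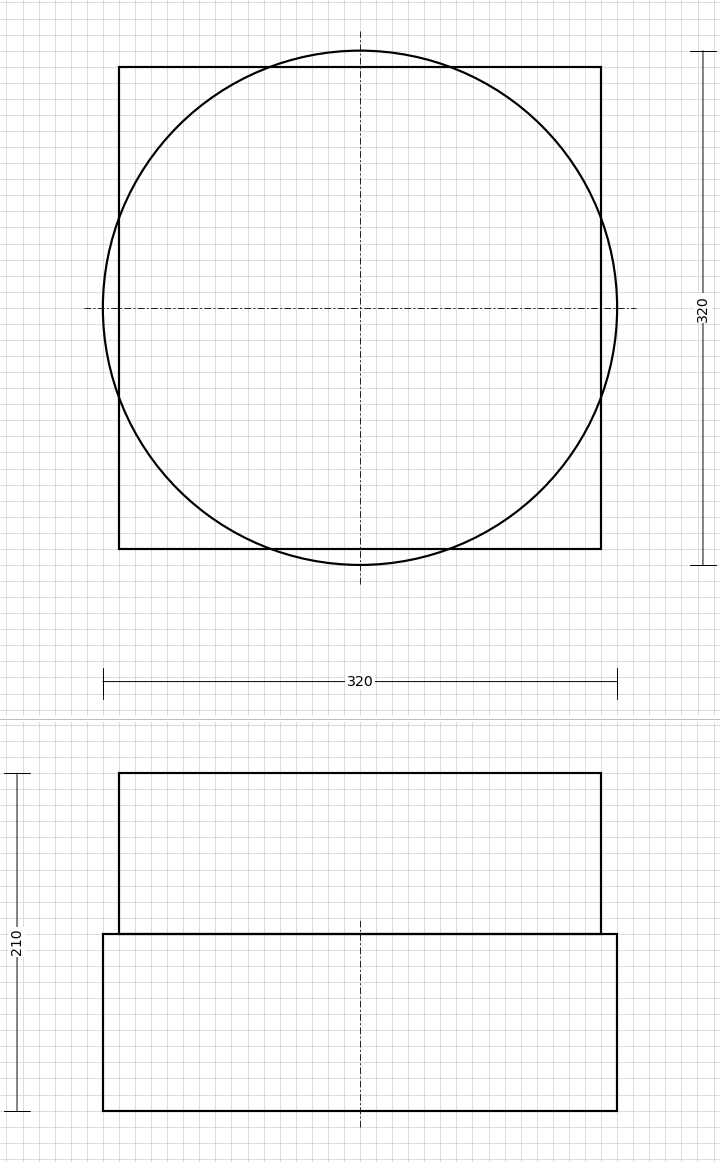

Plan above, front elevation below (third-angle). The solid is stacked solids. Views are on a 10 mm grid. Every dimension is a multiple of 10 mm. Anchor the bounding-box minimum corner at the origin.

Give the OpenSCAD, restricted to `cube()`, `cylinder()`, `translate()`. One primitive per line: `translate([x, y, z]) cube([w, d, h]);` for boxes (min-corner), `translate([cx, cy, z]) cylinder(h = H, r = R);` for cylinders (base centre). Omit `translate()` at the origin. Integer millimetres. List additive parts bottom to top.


translate([160, 160, 0]) cylinder(h = 110, r = 160);
translate([10, 10, 110]) cube([300, 300, 100]);


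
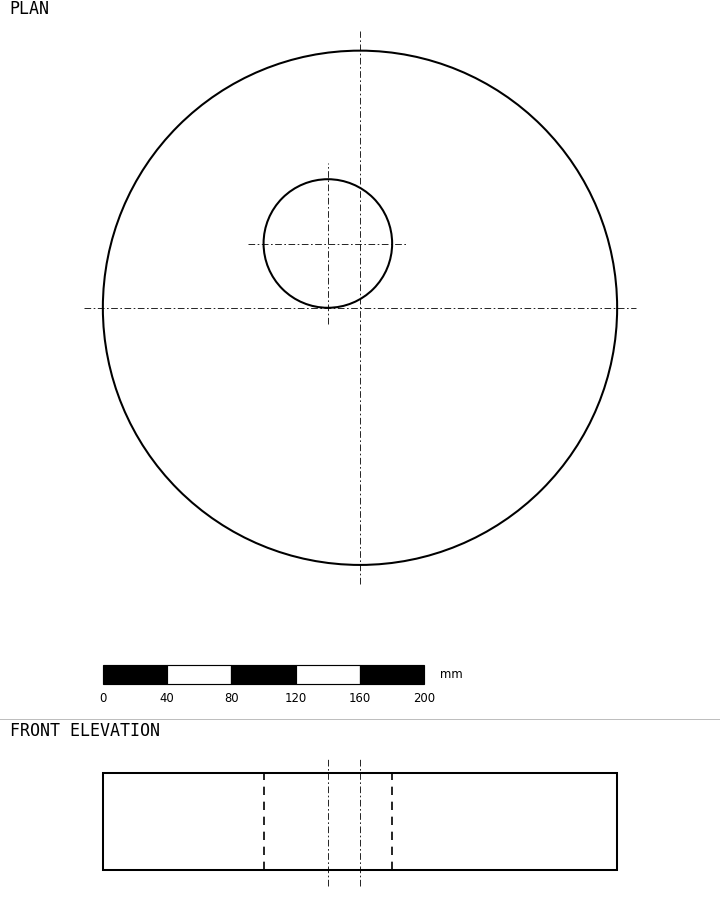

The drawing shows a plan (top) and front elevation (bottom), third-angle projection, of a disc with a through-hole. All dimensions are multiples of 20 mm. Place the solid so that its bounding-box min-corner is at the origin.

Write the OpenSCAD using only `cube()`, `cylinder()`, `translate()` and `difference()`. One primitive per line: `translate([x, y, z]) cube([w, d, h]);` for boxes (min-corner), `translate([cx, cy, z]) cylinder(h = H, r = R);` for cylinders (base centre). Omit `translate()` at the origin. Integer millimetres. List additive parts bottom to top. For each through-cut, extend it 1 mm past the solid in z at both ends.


difference() {
  translate([160, 160, 0]) cylinder(h = 60, r = 160);
  translate([140, 200, -1]) cylinder(h = 62, r = 40);
}
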